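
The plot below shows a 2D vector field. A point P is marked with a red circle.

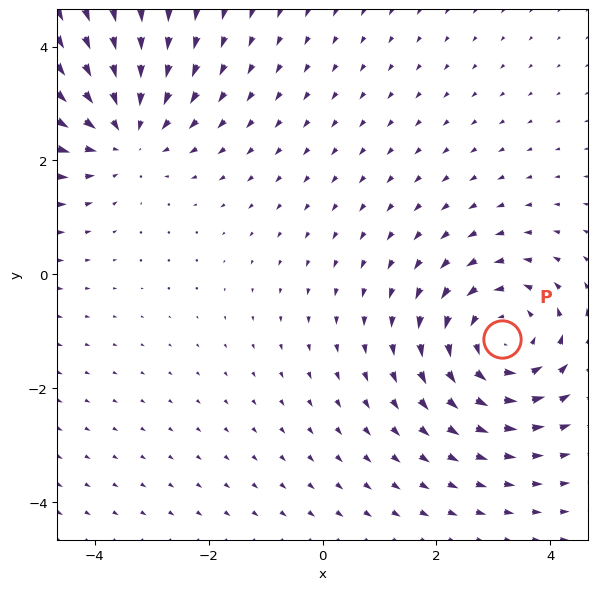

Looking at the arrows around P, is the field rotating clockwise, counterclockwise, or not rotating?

counterclockwise

Near P at (3.2, -1.1) the arrows circulate counterclockwise. The curl (z-component) there is about +3; positive curl means counterclockwise rotation.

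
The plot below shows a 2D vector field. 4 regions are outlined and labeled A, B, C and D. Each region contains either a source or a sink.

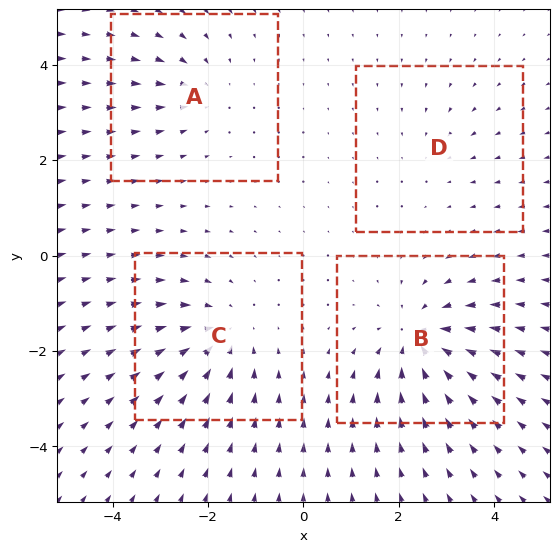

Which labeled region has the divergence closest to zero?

D

Divergence at each region's feature centre — A: about -3, B: about -6, C: about -5, D: about -2. Region D is closest to zero.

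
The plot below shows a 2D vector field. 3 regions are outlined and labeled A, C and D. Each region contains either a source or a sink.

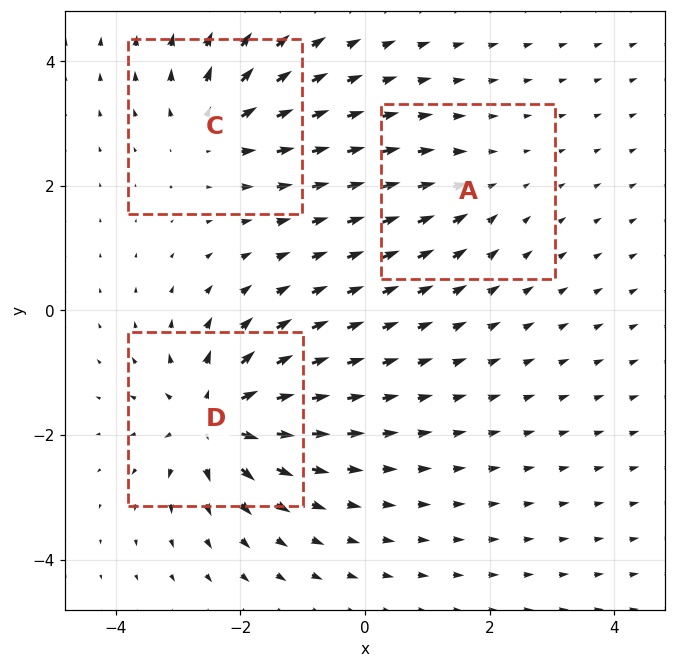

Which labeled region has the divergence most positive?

D

Divergence at each region's feature centre — A: about -2, C: about +4, D: about +6. Region D is most positive.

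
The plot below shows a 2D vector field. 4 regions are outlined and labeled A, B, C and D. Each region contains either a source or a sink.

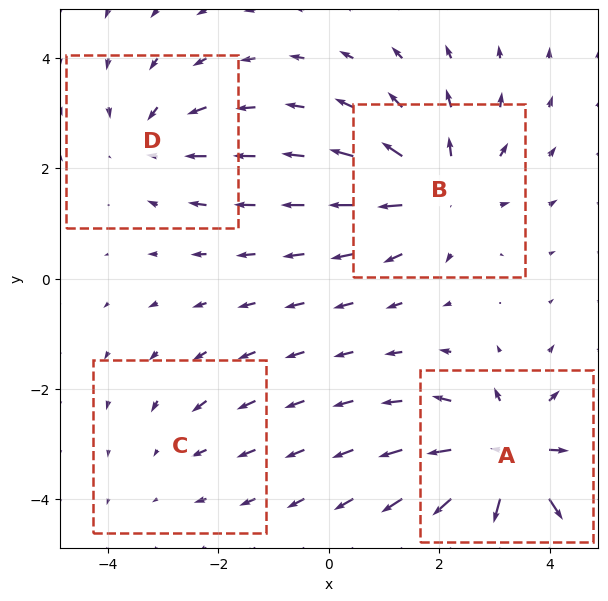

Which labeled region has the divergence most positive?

A

Divergence at each region's feature centre — A: about +7, B: about +5, C: about -2, D: about -4. Region A is most positive.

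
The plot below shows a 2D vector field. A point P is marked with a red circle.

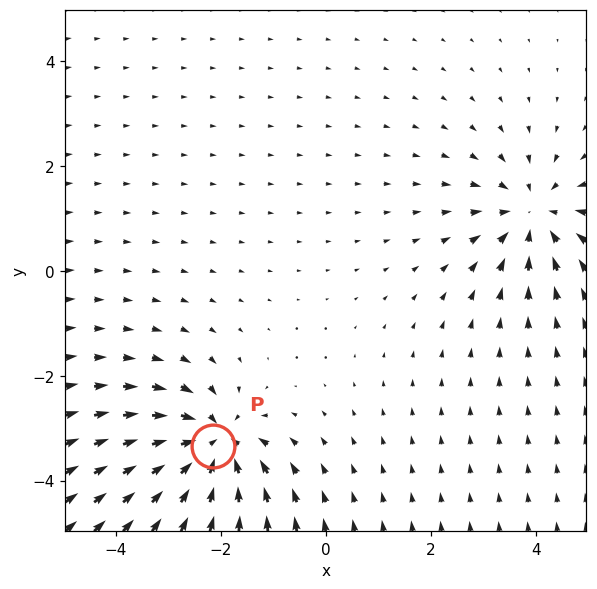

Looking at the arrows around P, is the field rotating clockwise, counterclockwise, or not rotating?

not rotating

Near P at (-2.2, -3.3) the arrows show no circulation. The curl there is ≈0.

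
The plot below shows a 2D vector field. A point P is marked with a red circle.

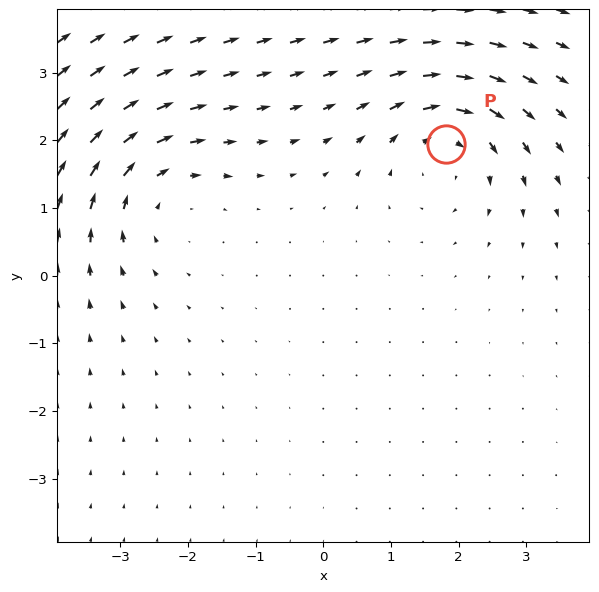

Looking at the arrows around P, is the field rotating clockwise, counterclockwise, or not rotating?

Near P at (1.8, 1.9) the arrows circulate clockwise. The curl (z-component) there is about -4; negative curl means clockwise rotation.

clockwise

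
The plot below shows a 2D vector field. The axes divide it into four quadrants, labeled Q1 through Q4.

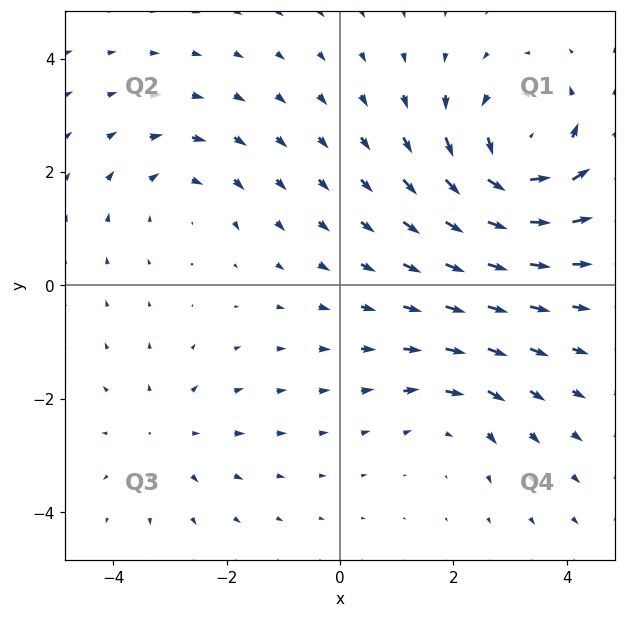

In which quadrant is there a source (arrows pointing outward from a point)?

Q3

The source sits at approximately (-3.1, -2.6), which lies in quadrant Q3. The divergence there is about +2, positive as expected for a source.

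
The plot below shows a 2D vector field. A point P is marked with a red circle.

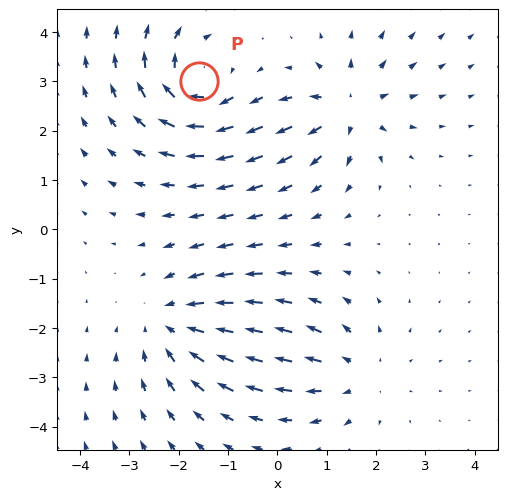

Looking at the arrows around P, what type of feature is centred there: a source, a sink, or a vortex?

vortex

At P (-1.6, 3.0) the arrows circulate clockwise. Divergence ≈0, curl about -6 — near-zero divergence with nonzero curl is a vortex.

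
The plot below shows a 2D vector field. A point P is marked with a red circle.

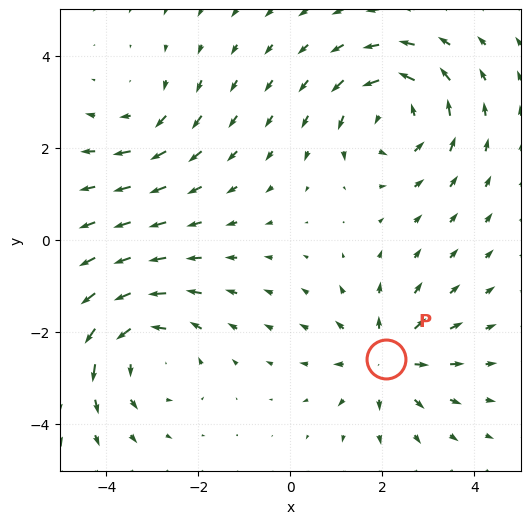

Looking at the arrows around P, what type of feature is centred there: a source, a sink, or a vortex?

At P (2.1, -2.6) the arrows spread outward. Divergence about +4, curl ≈0 — positive divergence with near-zero curl is a source.

source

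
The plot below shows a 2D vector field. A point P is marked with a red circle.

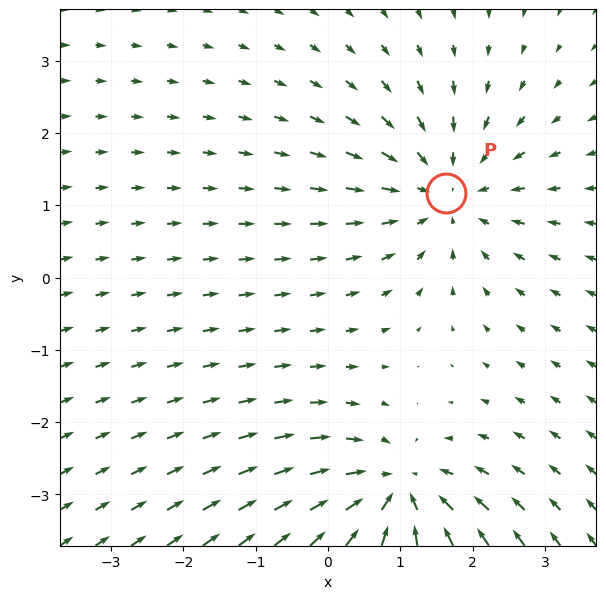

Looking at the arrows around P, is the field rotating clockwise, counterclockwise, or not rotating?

not rotating

Near P at (1.6, 1.2) the arrows show no circulation. The curl there is ≈0.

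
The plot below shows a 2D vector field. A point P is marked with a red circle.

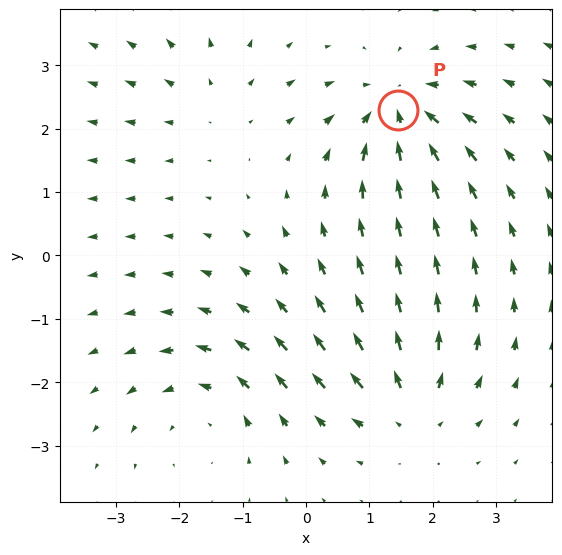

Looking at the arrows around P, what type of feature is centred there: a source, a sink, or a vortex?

sink

At P (1.5, 2.3) the arrows converge inward. Divergence about -5, curl ≈0 — negative divergence with near-zero curl is a sink.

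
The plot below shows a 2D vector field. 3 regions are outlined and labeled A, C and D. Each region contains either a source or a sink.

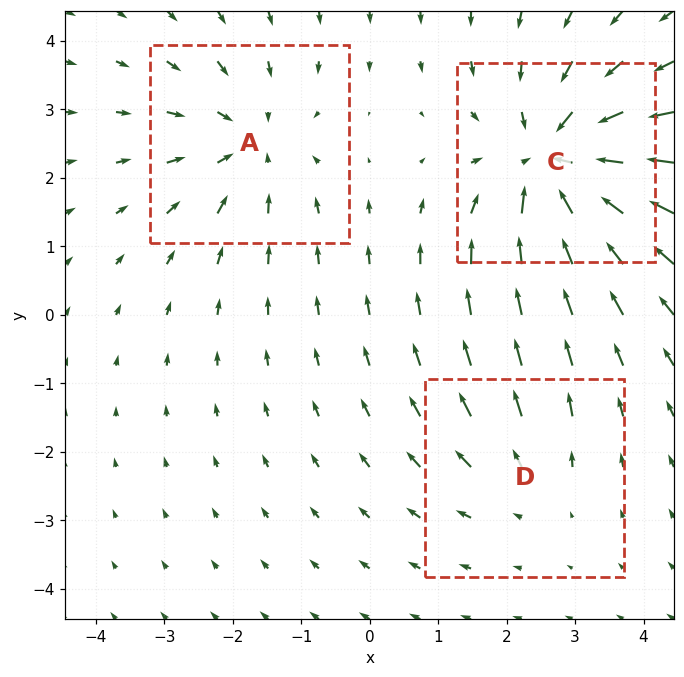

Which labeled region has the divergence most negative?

C

Divergence at each region's feature centre — A: about -3, C: about -4, D: about +2. Region C is most negative.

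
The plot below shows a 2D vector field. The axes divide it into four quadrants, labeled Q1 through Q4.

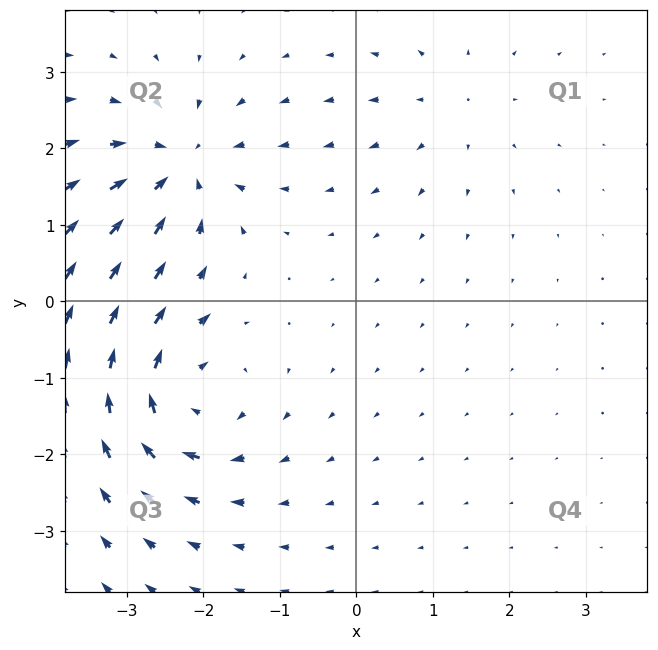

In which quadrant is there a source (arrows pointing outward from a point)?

Q1

The source sits at approximately (1.2, 2.6), which lies in quadrant Q1. The divergence there is about +2, positive as expected for a source.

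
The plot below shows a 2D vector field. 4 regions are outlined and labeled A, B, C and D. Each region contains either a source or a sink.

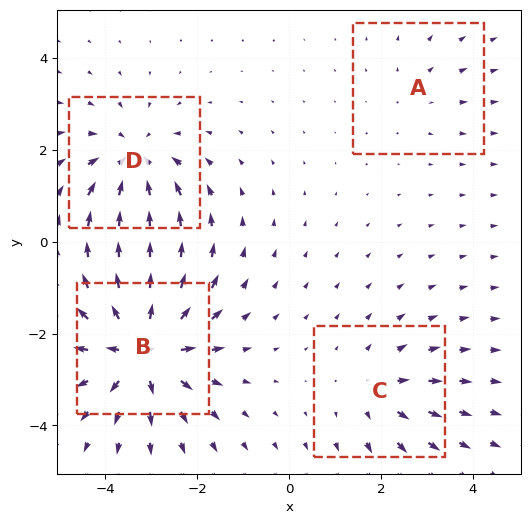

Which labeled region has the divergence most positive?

B

Divergence at each region's feature centre — A: about +2, B: about +7, C: about +3, D: about -5. Region B is most positive.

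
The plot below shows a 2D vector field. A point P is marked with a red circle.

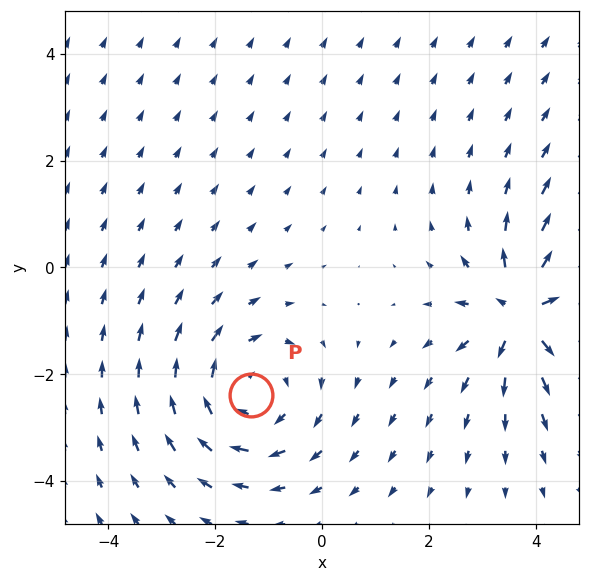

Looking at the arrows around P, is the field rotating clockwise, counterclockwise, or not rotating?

Near P at (-1.3, -2.4) the arrows circulate clockwise. The curl (z-component) there is about -3; negative curl means clockwise rotation.

clockwise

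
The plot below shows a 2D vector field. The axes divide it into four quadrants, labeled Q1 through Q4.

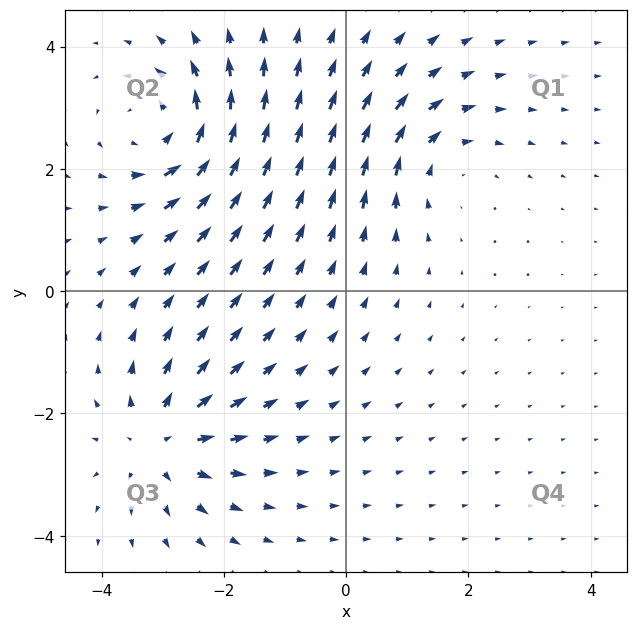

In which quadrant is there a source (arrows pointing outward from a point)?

Q3

The source sits at approximately (-3.0, -2.5), which lies in quadrant Q3. The divergence there is about +5, positive as expected for a source.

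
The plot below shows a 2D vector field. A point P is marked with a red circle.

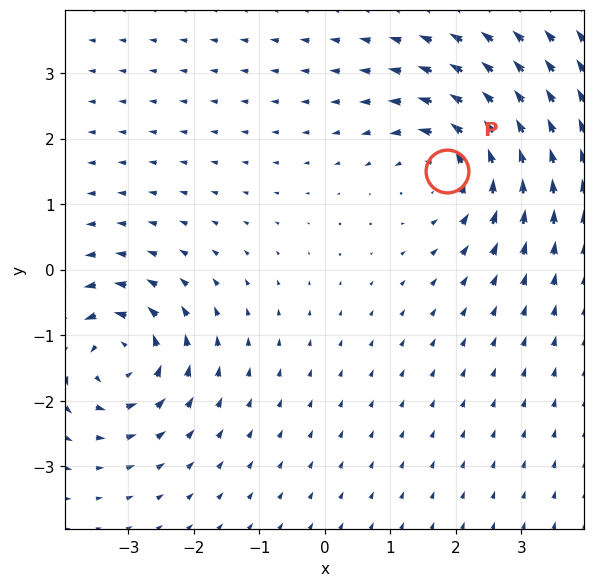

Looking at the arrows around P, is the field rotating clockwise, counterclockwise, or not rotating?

counterclockwise

Near P at (1.9, 1.5) the arrows circulate counterclockwise. The curl (z-component) there is about +3; positive curl means counterclockwise rotation.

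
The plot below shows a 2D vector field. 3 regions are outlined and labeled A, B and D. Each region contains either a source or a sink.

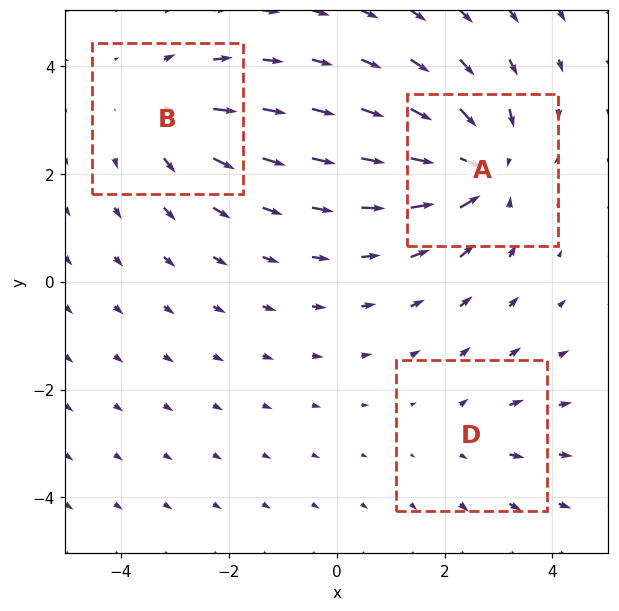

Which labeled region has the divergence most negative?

A

Divergence at each region's feature centre — A: about -5, B: about +3, D: about +2. Region A is most negative.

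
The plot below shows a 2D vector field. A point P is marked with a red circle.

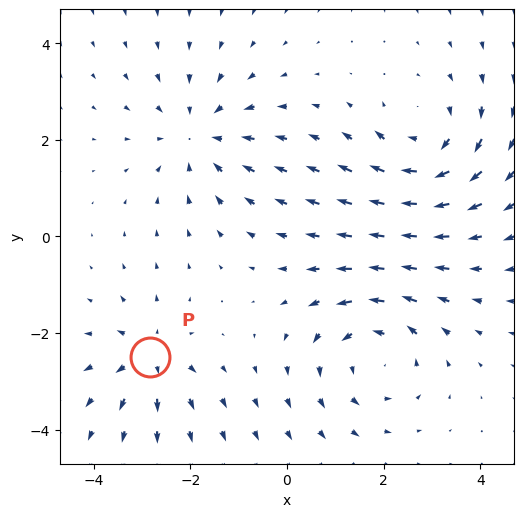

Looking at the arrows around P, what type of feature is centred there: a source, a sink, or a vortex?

source

At P (-2.8, -2.5) the arrows spread outward. Divergence about +4, curl ≈0 — positive divergence with near-zero curl is a source.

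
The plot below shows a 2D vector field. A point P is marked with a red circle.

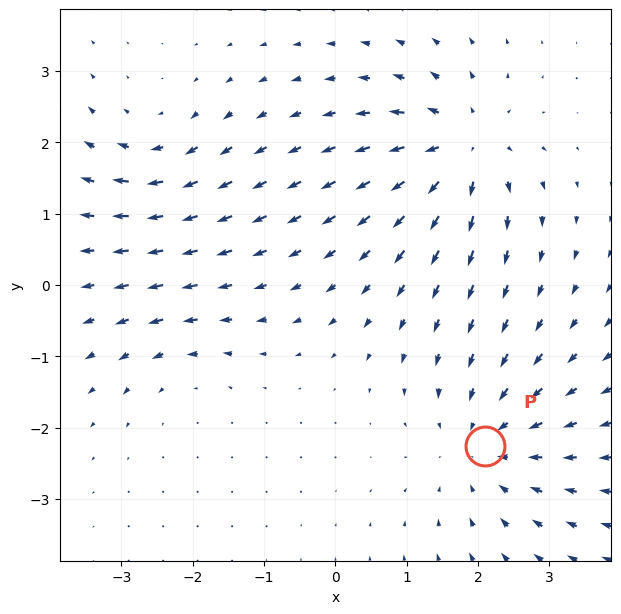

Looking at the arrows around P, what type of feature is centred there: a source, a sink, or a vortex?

sink

At P (2.1, -2.3) the arrows converge inward. Divergence about -4, curl ≈0 — negative divergence with near-zero curl is a sink.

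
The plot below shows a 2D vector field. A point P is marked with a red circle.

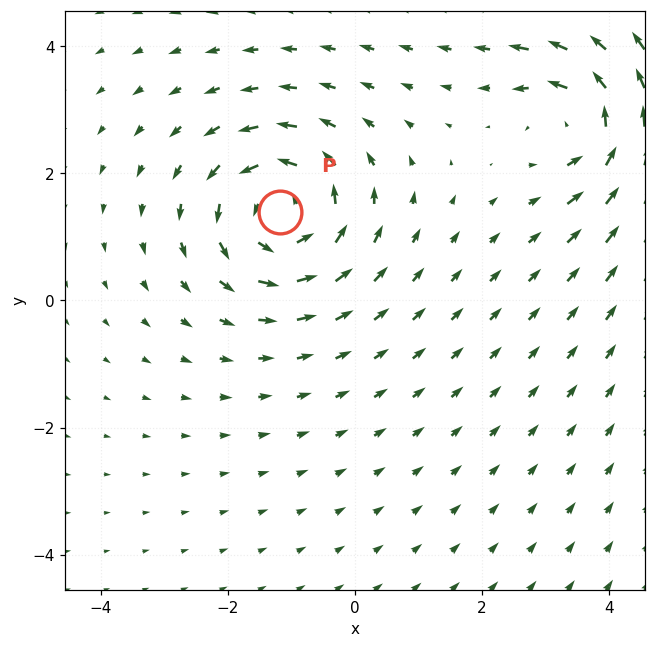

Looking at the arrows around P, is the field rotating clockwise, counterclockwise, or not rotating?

counterclockwise

Near P at (-1.2, 1.4) the arrows circulate counterclockwise. The curl (z-component) there is about +4; positive curl means counterclockwise rotation.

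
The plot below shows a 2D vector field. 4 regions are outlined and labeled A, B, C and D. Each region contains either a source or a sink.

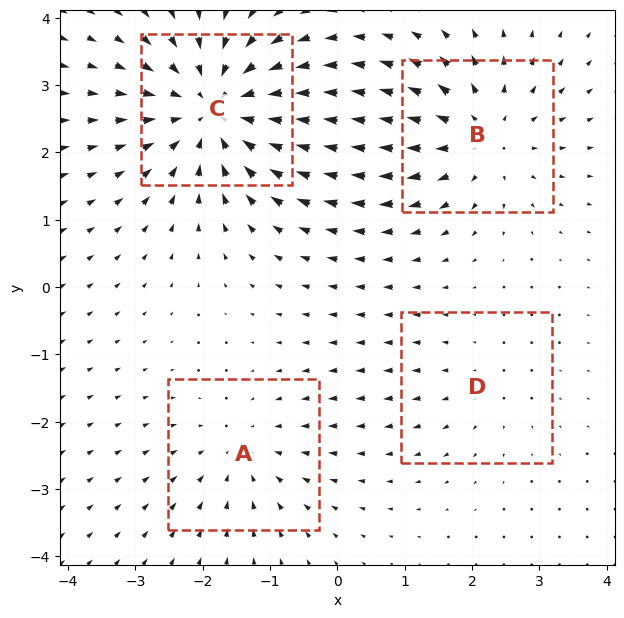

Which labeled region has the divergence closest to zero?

Divergence at each region's feature centre — A: about -3, B: about +4, C: about -6, D: about +2. Region D is closest to zero.

D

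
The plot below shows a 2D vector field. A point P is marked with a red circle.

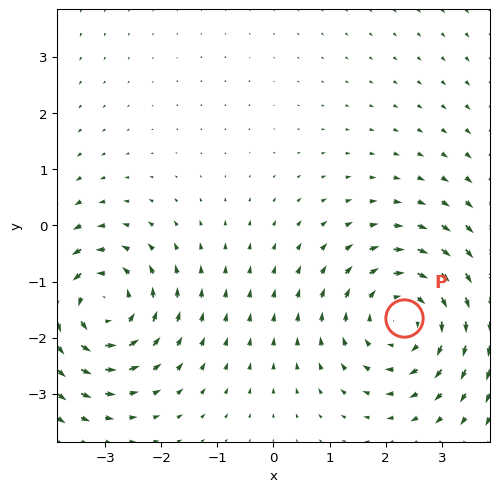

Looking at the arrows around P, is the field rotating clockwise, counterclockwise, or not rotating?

Near P at (2.3, -1.6) the arrows circulate clockwise. The curl (z-component) there is about -4; negative curl means clockwise rotation.

clockwise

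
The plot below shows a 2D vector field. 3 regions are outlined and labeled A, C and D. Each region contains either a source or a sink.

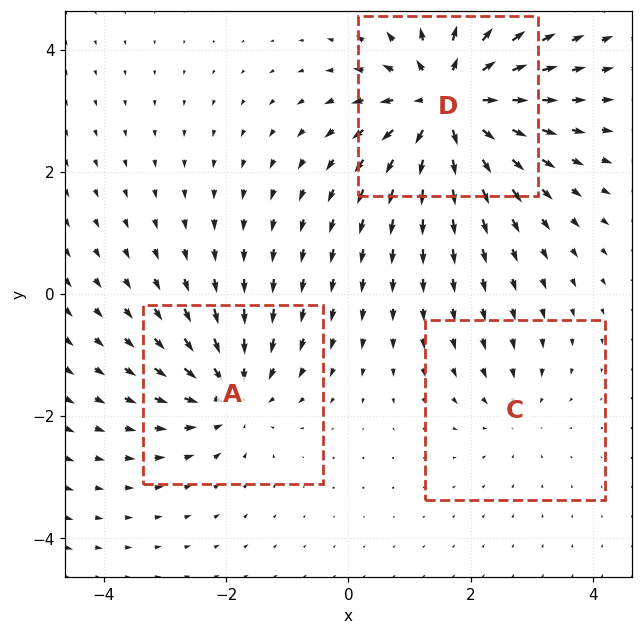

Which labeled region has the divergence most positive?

D

Divergence at each region's feature centre — A: about -4, C: about -2, D: about +6. Region D is most positive.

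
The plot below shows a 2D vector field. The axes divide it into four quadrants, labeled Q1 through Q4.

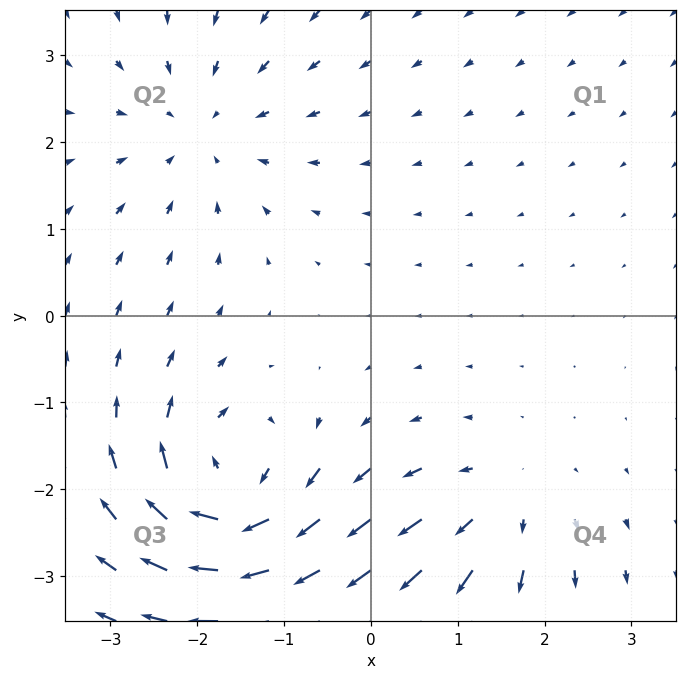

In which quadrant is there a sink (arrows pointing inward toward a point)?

Q2

The sink sits at approximately (-2.0, 2.1), which lies in quadrant Q2. The divergence there is about -3, negative as expected for a sink.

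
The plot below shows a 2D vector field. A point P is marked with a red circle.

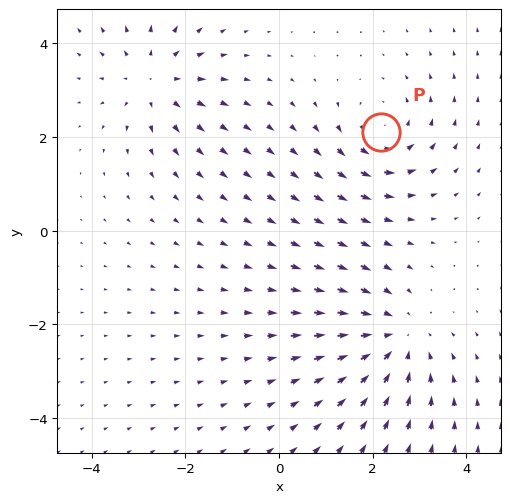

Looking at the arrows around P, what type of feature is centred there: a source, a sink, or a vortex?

At P (2.2, 2.1) the arrows circulate counterclockwise. Divergence ≈0, curl about +4 — near-zero divergence with nonzero curl is a vortex.

vortex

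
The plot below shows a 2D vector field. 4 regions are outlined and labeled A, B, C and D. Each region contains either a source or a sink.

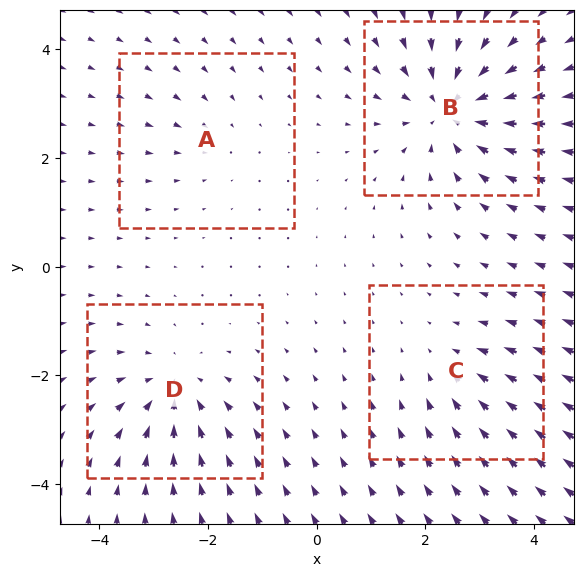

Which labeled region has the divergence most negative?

Divergence at each region's feature centre — A: about -2, B: about -6, C: about -3, D: about -5. Region B is most negative.

B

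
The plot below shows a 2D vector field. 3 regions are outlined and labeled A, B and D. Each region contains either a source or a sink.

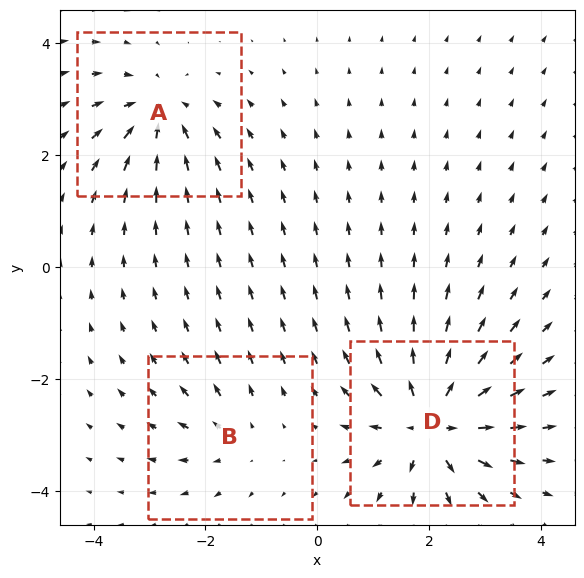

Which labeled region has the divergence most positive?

D

Divergence at each region's feature centre — A: about -4, B: about +2, D: about +6. Region D is most positive.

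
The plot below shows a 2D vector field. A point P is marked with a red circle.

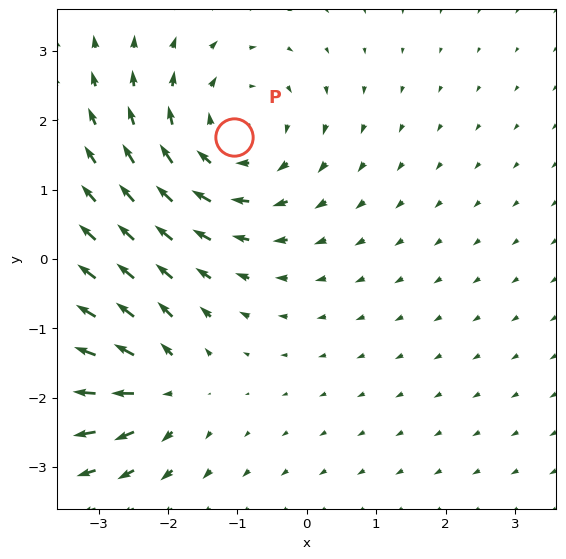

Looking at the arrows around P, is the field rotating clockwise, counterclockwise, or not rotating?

Near P at (-1.1, 1.8) the arrows circulate clockwise. The curl (z-component) there is about -4; negative curl means clockwise rotation.

clockwise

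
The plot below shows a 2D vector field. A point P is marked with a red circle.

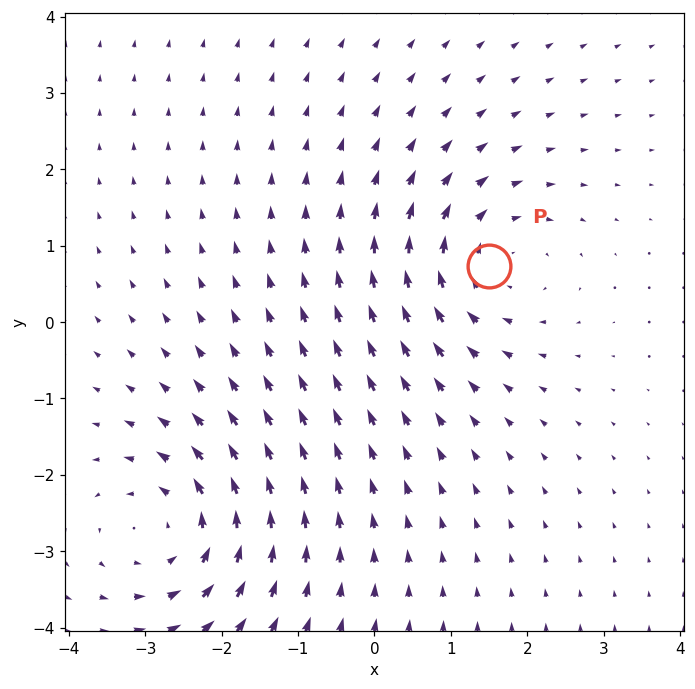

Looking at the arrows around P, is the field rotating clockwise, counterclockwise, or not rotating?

clockwise

Near P at (1.5, 0.7) the arrows circulate clockwise. The curl (z-component) there is about -3; negative curl means clockwise rotation.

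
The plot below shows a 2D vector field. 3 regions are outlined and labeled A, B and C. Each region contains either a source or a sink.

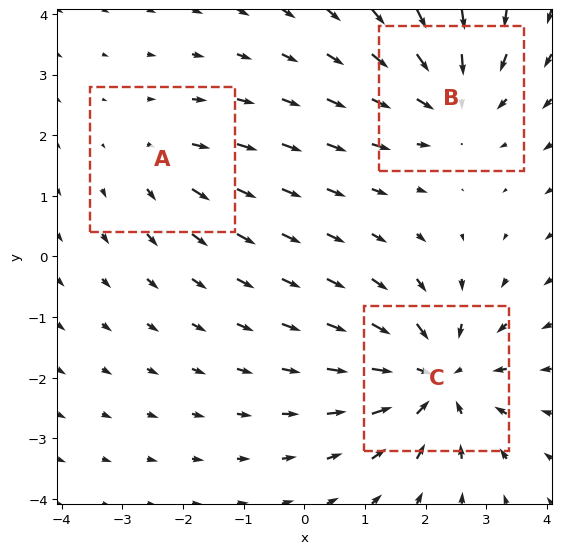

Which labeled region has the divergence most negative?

C

Divergence at each region's feature centre — A: about +2, B: about -3, C: about -4. Region C is most negative.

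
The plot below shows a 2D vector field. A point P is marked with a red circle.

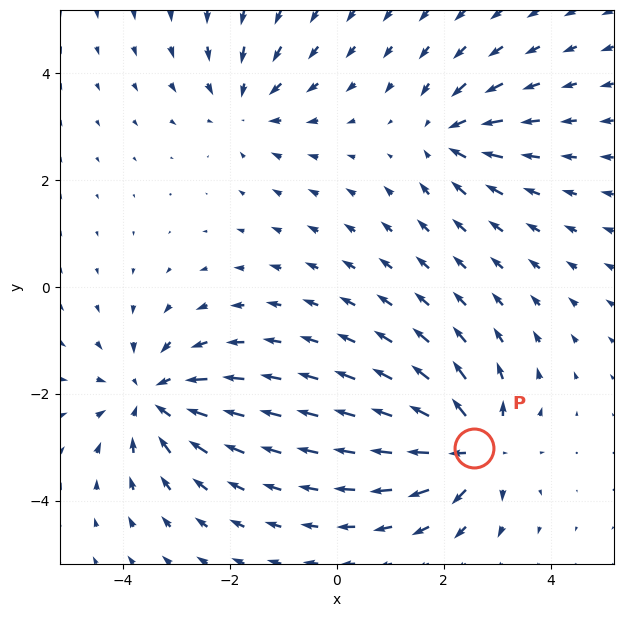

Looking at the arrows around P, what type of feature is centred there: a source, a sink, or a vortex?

At P (2.6, -3.0) the arrows spread outward. Divergence about +6, curl ≈0 — positive divergence with near-zero curl is a source.

source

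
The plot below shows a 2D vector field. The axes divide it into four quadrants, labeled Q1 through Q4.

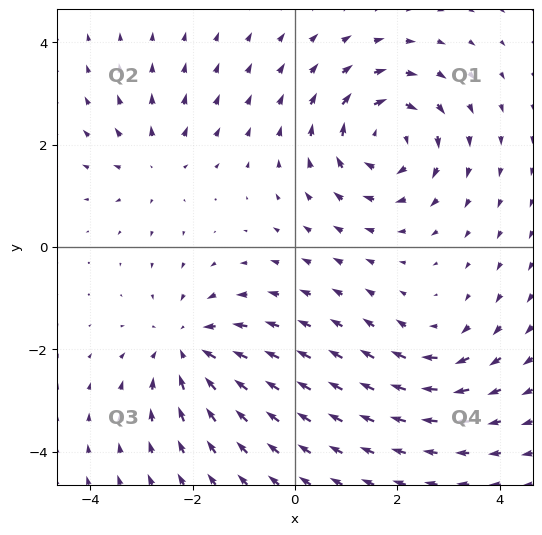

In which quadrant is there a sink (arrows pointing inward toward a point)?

The sink sits at approximately (-2.1, -2.0), which lies in quadrant Q3. The divergence there is about -4, negative as expected for a sink.

Q3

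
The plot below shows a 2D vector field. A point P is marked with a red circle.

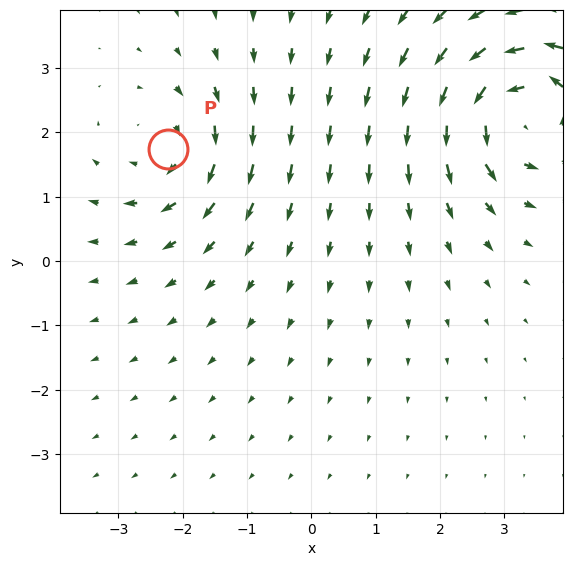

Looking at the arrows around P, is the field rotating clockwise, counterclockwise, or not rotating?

Near P at (-2.2, 1.7) the arrows circulate clockwise. The curl (z-component) there is about -3; negative curl means clockwise rotation.

clockwise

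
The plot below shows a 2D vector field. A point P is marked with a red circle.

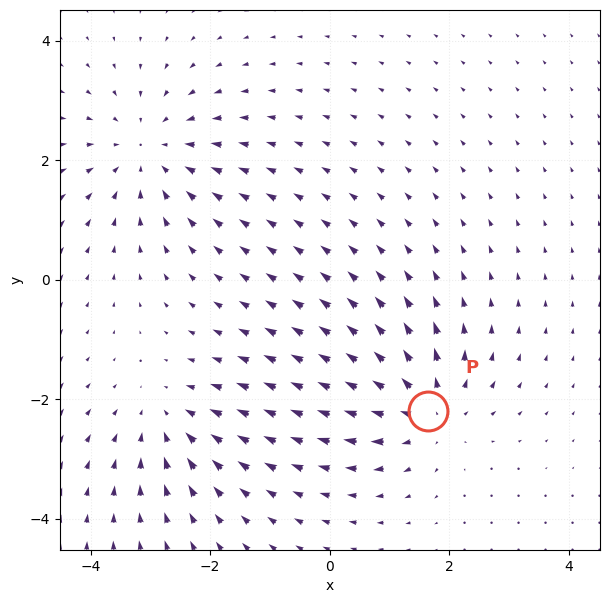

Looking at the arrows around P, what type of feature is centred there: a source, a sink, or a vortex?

At P (1.6, -2.2) the arrows spread outward. Divergence about +4, curl ≈0 — positive divergence with near-zero curl is a source.

source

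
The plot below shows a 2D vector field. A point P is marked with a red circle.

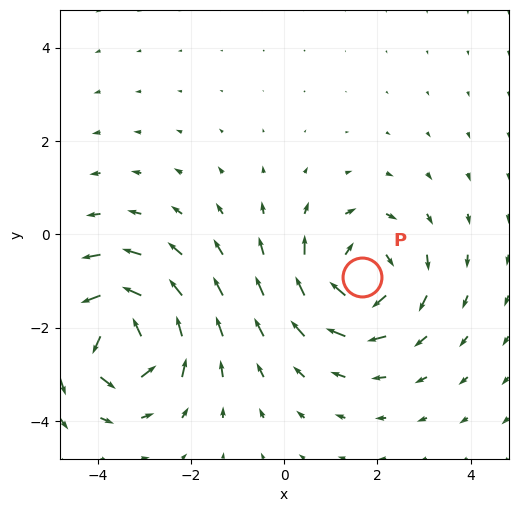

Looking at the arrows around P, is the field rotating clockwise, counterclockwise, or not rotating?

Near P at (1.7, -0.9) the arrows circulate clockwise. The curl (z-component) there is about -3; negative curl means clockwise rotation.

clockwise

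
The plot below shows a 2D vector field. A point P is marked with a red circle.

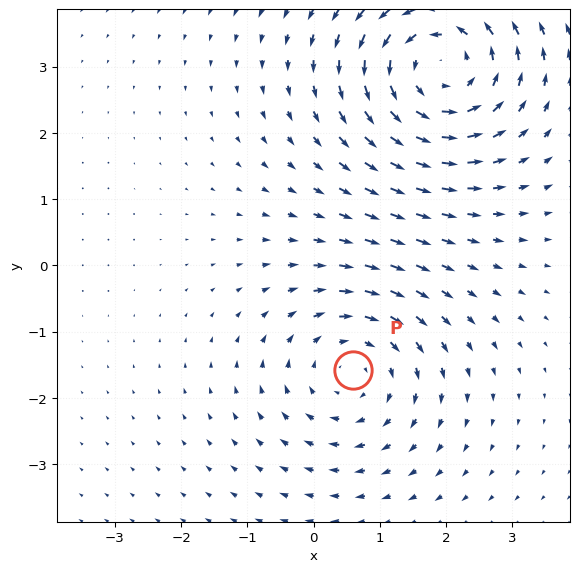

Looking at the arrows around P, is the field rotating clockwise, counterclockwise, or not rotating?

clockwise

Near P at (0.6, -1.6) the arrows circulate clockwise. The curl (z-component) there is about -3; negative curl means clockwise rotation.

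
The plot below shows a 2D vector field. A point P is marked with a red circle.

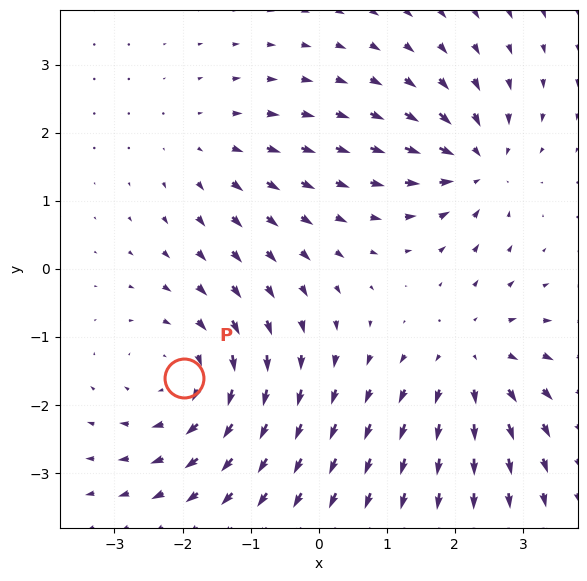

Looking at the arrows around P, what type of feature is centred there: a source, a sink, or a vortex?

At P (-2.0, -1.6) the arrows circulate clockwise. Divergence ≈0, curl about -4 — near-zero divergence with nonzero curl is a vortex.

vortex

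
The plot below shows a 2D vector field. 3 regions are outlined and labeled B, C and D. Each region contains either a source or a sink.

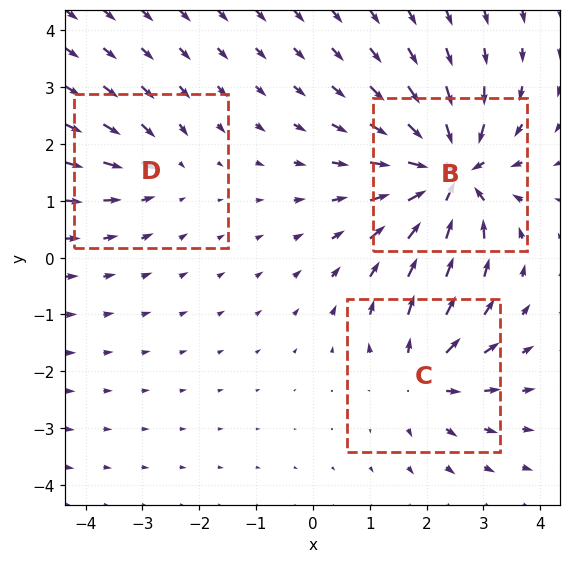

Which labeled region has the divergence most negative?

Divergence at each region's feature centre — B: about -7, C: about +4, D: about -3. Region B is most negative.

B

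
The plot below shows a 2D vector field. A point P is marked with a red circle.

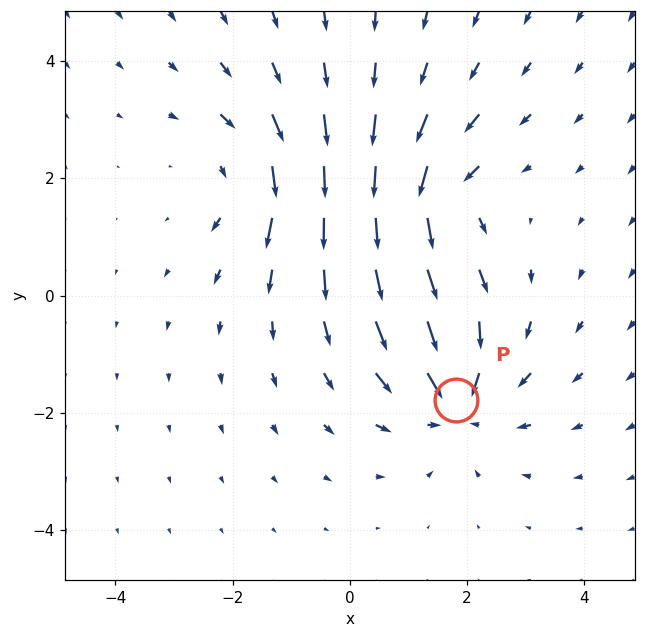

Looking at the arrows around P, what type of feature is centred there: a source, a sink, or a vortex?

At P (1.8, -1.8) the arrows converge inward. Divergence about -5, curl ≈0 — negative divergence with near-zero curl is a sink.

sink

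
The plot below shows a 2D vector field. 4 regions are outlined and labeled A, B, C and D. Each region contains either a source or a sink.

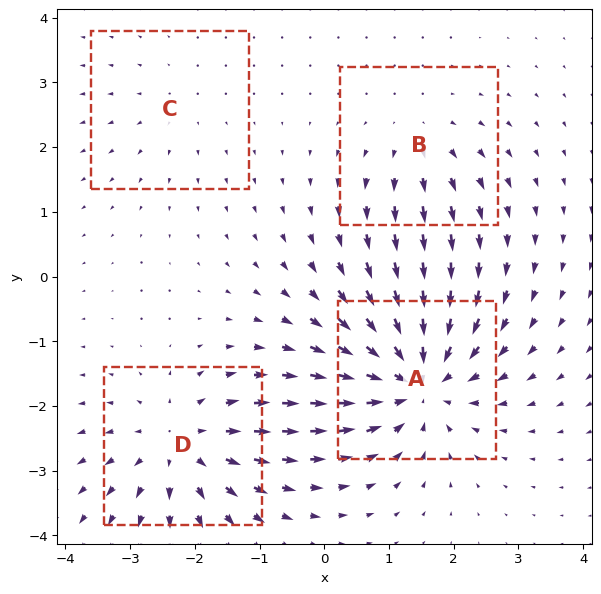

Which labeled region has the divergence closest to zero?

C

Divergence at each region's feature centre — A: about -7, B: about +3, C: about +2, D: about +5. Region C is closest to zero.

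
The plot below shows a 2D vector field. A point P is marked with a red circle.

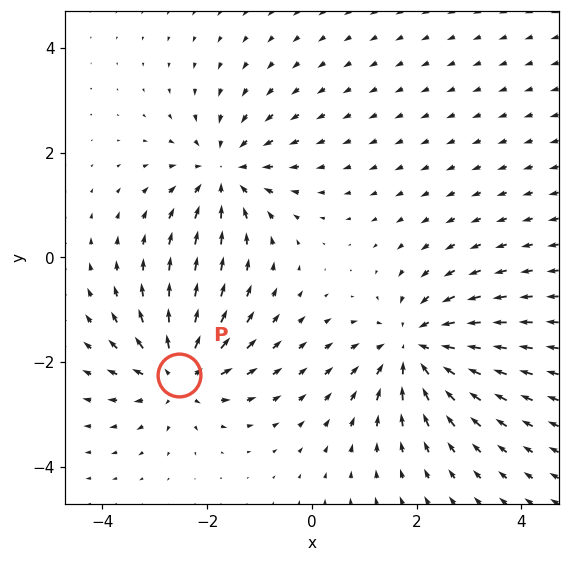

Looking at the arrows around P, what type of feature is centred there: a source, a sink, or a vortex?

At P (-2.5, -2.2) the arrows spread outward. Divergence about +4, curl ≈0 — positive divergence with near-zero curl is a source.

source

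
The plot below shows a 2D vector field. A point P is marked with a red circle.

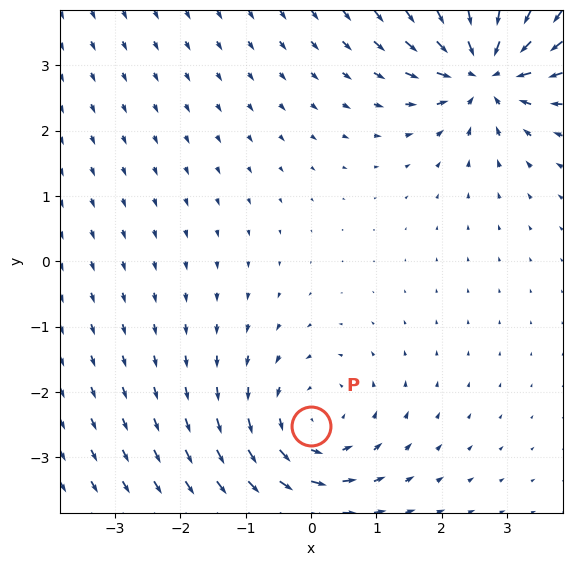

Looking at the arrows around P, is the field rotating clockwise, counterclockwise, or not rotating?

counterclockwise

Near P at (0.0, -2.5) the arrows circulate counterclockwise. The curl (z-component) there is about +2; positive curl means counterclockwise rotation.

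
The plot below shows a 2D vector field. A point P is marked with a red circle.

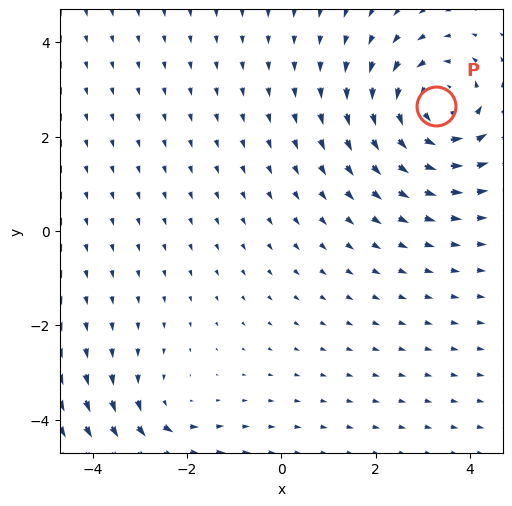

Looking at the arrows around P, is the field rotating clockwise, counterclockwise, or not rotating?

counterclockwise

Near P at (3.3, 2.6) the arrows circulate counterclockwise. The curl (z-component) there is about +4; positive curl means counterclockwise rotation.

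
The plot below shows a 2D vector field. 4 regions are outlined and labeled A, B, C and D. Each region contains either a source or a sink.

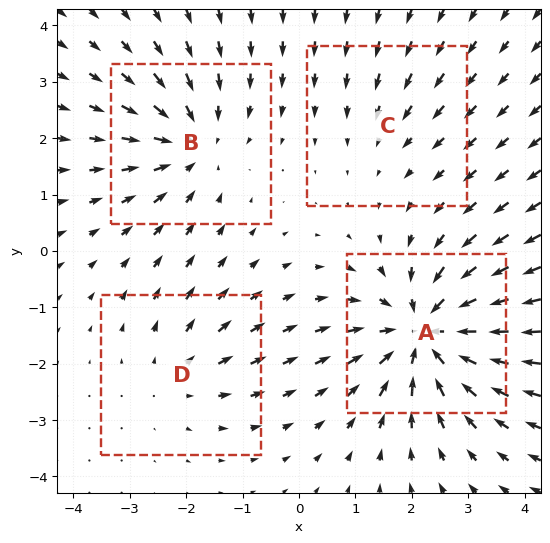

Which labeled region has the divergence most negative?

Divergence at each region's feature centre — A: about -7, B: about -5, C: about -2, D: about +3. Region A is most negative.

A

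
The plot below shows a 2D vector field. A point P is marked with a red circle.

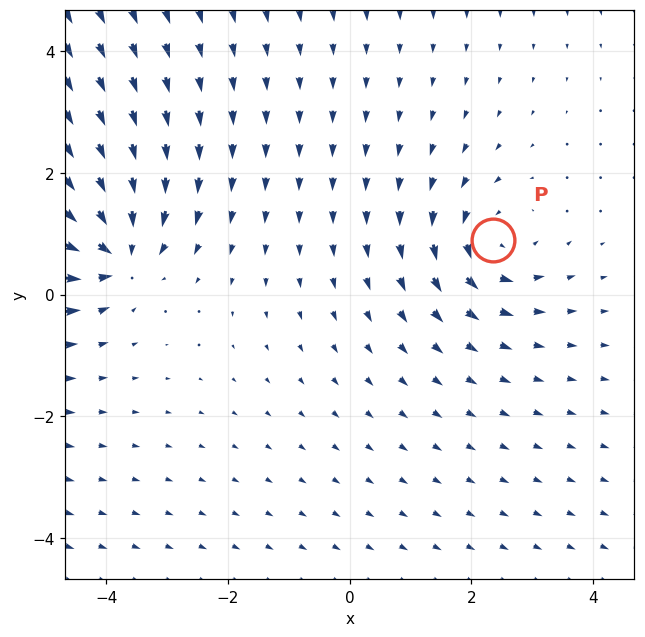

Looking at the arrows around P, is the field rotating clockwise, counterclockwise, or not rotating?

counterclockwise

Near P at (2.4, 0.9) the arrows circulate counterclockwise. The curl (z-component) there is about +3; positive curl means counterclockwise rotation.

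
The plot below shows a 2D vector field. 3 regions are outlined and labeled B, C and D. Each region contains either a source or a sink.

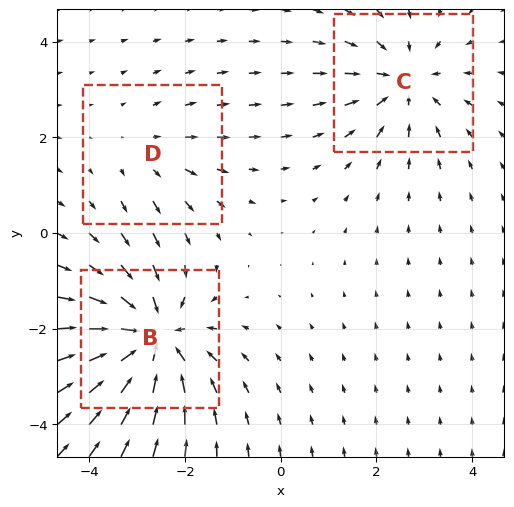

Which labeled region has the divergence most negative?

B

Divergence at each region's feature centre — B: about -5, C: about -3, D: about +2. Region B is most negative.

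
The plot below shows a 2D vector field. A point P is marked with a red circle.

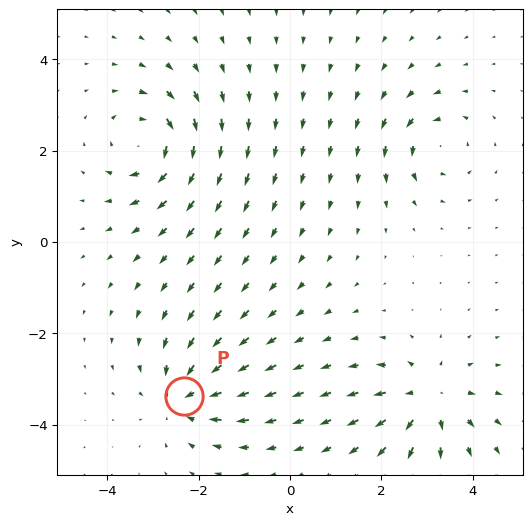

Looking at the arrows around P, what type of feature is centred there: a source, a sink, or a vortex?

sink

At P (-2.3, -3.4) the arrows converge inward. Divergence about -5, curl ≈0 — negative divergence with near-zero curl is a sink.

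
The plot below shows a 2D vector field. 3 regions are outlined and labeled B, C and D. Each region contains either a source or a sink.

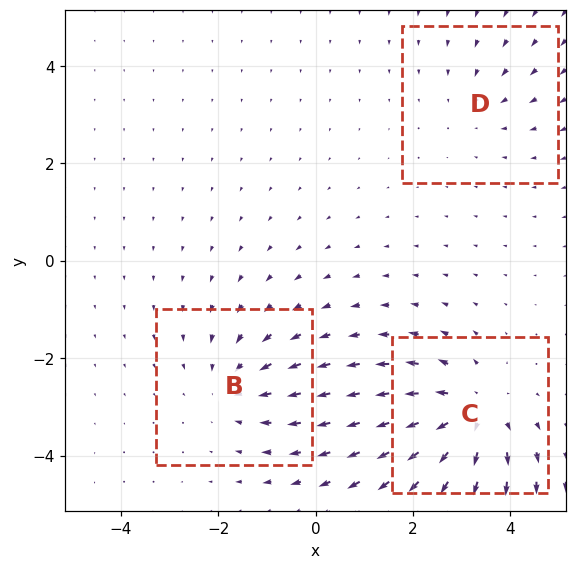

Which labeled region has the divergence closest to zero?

D

Divergence at each region's feature centre — B: about -3, C: about +4, D: about -2. Region D is closest to zero.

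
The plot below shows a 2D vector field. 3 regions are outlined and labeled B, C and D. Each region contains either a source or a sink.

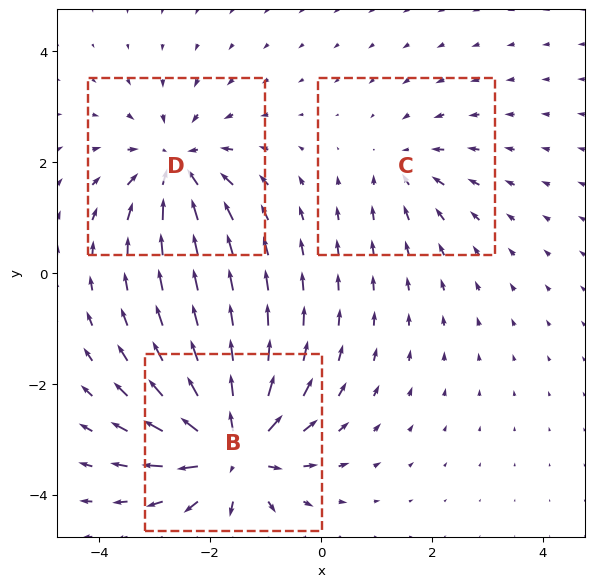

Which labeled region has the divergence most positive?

B

Divergence at each region's feature centre — B: about +5, C: about -2, D: about -4. Region B is most positive.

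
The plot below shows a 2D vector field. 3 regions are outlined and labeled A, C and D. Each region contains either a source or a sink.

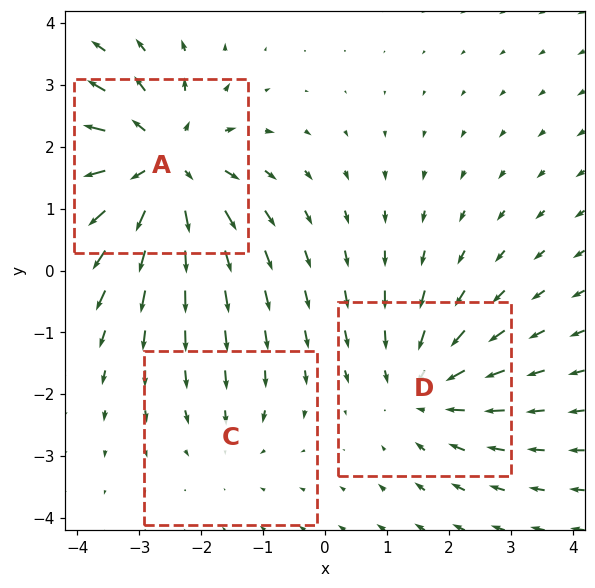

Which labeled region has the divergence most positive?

Divergence at each region's feature centre — A: about +5, C: about -2, D: about -3. Region A is most positive.

A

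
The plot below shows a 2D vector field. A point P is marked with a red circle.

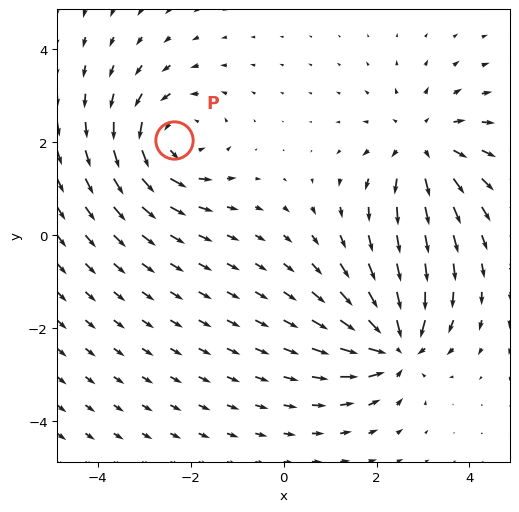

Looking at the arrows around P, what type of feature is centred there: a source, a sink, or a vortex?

At P (-2.4, 2.1) the arrows circulate counterclockwise. Divergence ≈0, curl about +4 — near-zero divergence with nonzero curl is a vortex.

vortex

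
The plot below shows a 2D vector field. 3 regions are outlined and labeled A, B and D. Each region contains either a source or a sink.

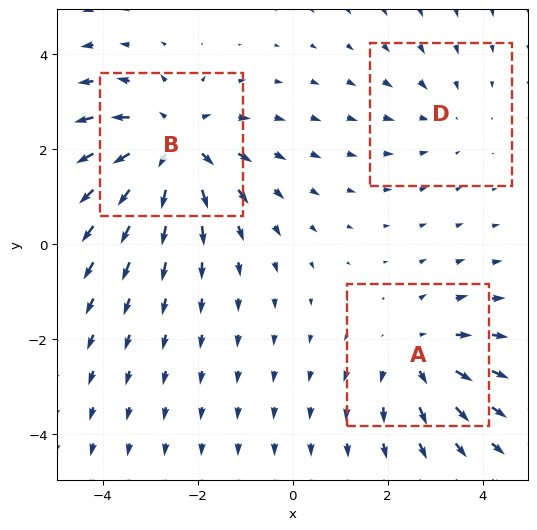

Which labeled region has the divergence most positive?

B

Divergence at each region's feature centre — A: about +3, B: about +4, D: about -2. Region B is most positive.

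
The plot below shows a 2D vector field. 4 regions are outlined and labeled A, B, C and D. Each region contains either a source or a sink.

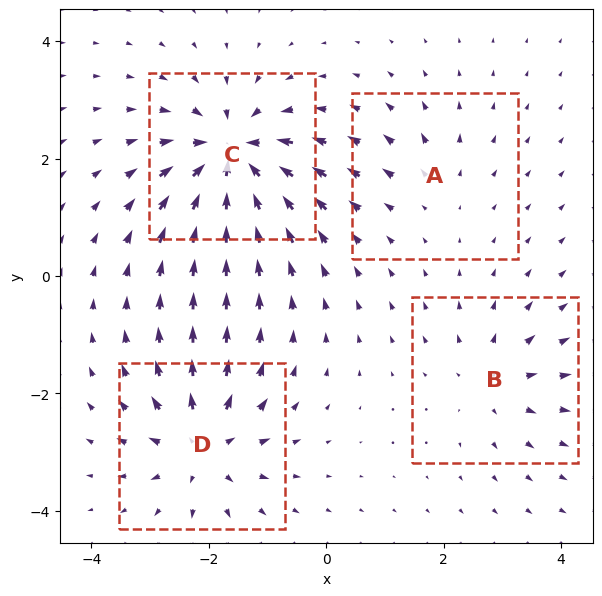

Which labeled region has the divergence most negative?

Divergence at each region's feature centre — A: about +2, B: about +4, C: about -8, D: about +6. Region C is most negative.

C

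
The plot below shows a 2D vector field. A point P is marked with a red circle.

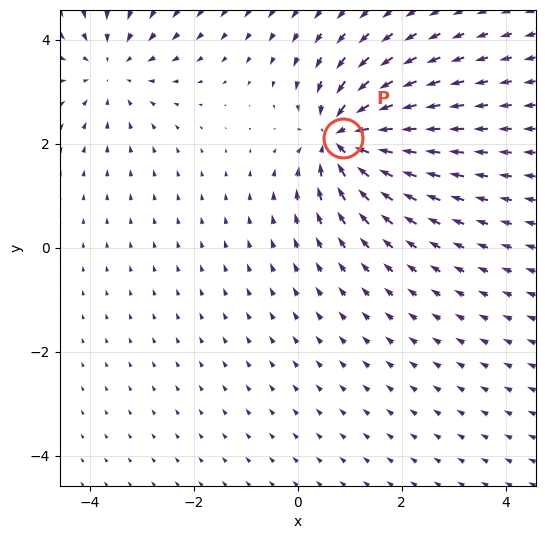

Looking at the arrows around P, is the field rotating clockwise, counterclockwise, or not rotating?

not rotating

Near P at (0.9, 2.1) the arrows show no circulation. The curl there is ≈0.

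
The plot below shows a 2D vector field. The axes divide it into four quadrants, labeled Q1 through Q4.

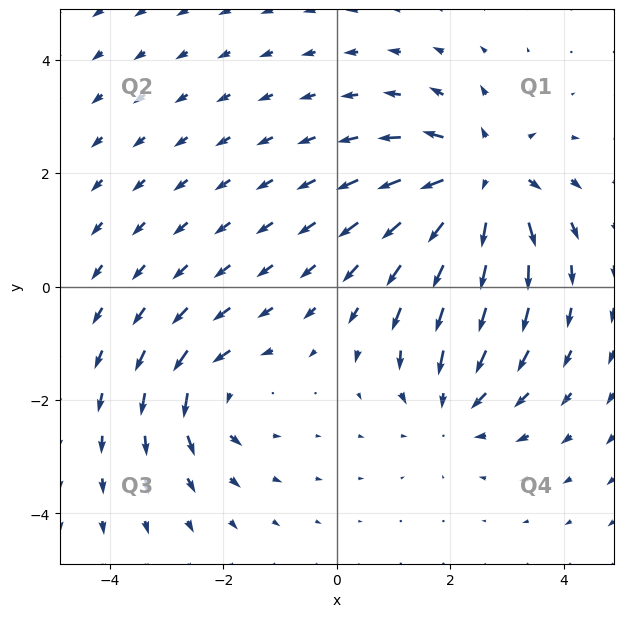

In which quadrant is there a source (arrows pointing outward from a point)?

The source sits at approximately (2.6, 1.9), which lies in quadrant Q1. The divergence there is about +5, positive as expected for a source.

Q1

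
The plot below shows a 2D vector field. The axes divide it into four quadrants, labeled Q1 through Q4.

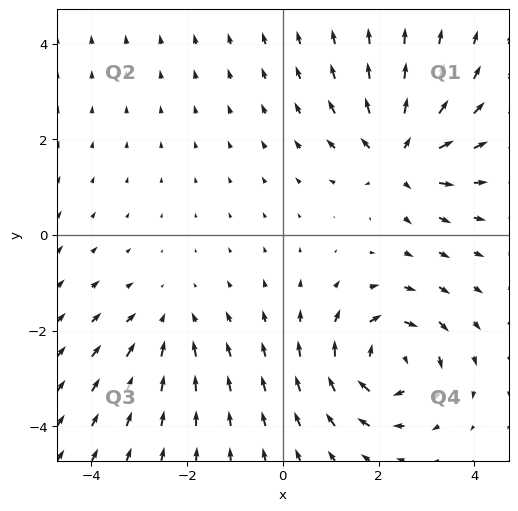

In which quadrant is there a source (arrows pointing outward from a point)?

Q1

The source sits at approximately (2.4, 1.7), which lies in quadrant Q1. The divergence there is about +5, positive as expected for a source.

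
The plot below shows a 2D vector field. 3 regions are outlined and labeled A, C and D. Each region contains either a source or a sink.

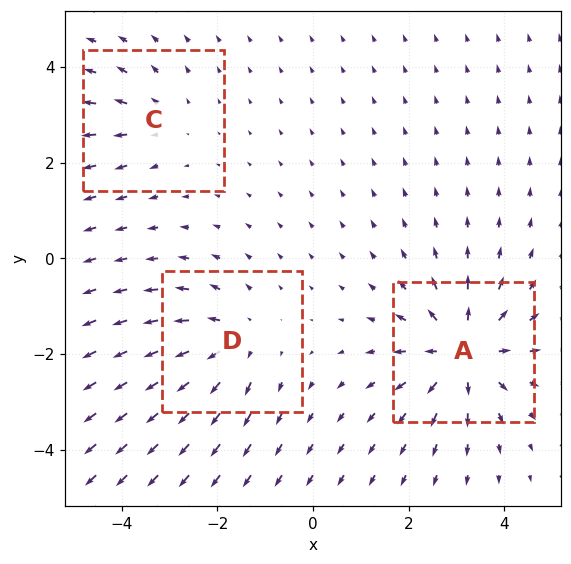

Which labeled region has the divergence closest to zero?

Divergence at each region's feature centre — A: about +5, C: about +2, D: about +3. Region C is closest to zero.

C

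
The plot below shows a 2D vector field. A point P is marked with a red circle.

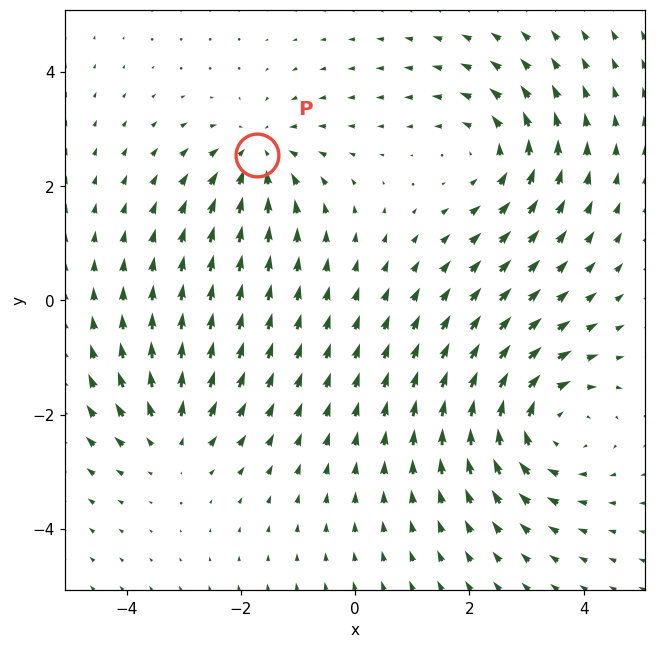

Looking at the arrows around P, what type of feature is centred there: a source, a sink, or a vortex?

At P (-1.7, 2.5) the arrows converge inward. Divergence about -3, curl ≈0 — negative divergence with near-zero curl is a sink.

sink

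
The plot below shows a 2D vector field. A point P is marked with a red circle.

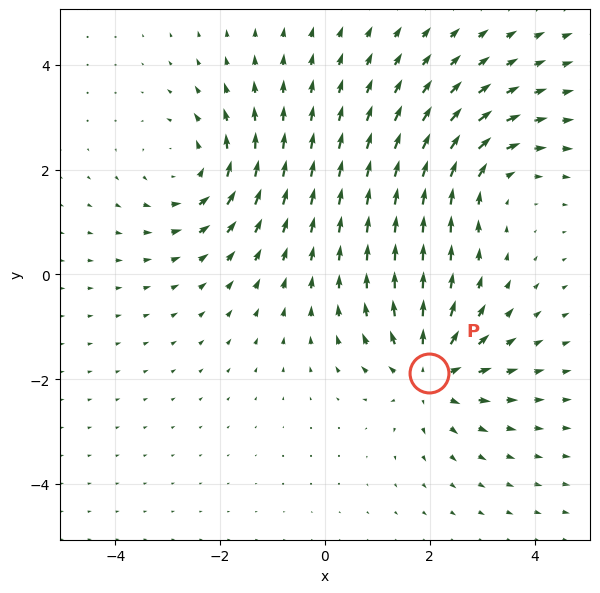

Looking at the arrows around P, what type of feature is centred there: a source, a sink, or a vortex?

At P (2.0, -1.9) the arrows spread outward. Divergence about +4, curl ≈0 — positive divergence with near-zero curl is a source.

source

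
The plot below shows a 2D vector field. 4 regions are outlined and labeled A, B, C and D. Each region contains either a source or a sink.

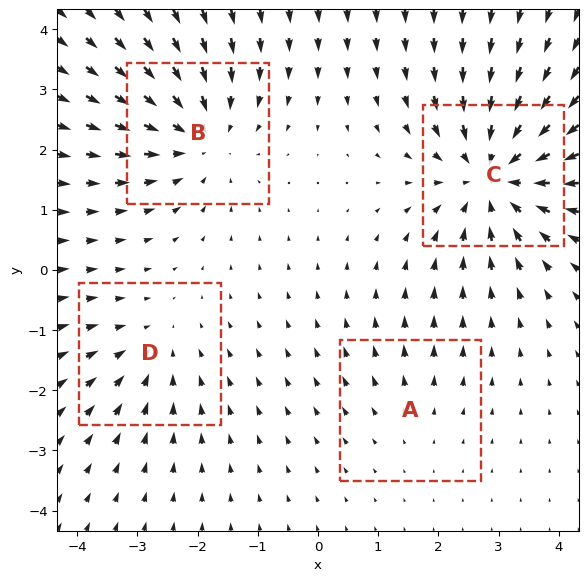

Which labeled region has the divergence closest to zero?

A

Divergence at each region's feature centre — A: about +2, B: about -5, C: about -6, D: about -3. Region A is closest to zero.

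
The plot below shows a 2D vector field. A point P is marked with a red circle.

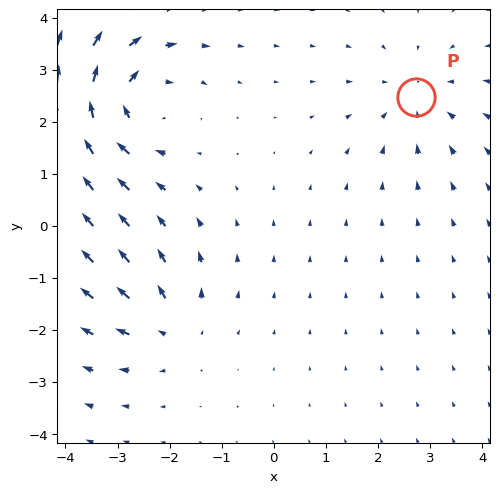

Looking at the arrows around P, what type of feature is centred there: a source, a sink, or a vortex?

At P (2.7, 2.5) the arrows converge inward. Divergence about -2, curl ≈0 — negative divergence with near-zero curl is a sink.

sink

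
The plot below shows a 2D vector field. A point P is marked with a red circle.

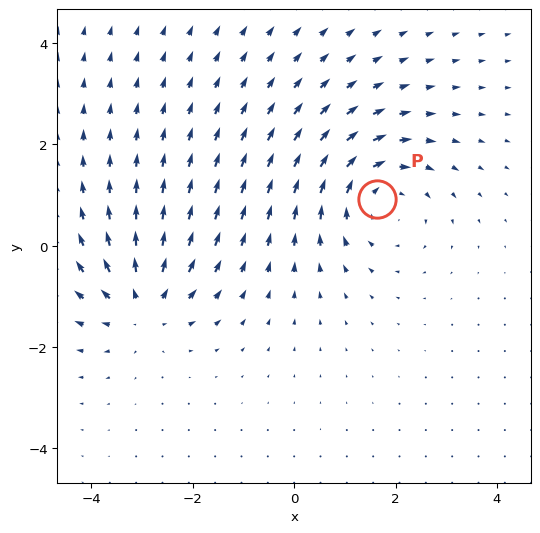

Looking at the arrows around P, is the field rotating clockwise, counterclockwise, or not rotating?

Near P at (1.6, 0.9) the arrows circulate clockwise. The curl (z-component) there is about -3; negative curl means clockwise rotation.

clockwise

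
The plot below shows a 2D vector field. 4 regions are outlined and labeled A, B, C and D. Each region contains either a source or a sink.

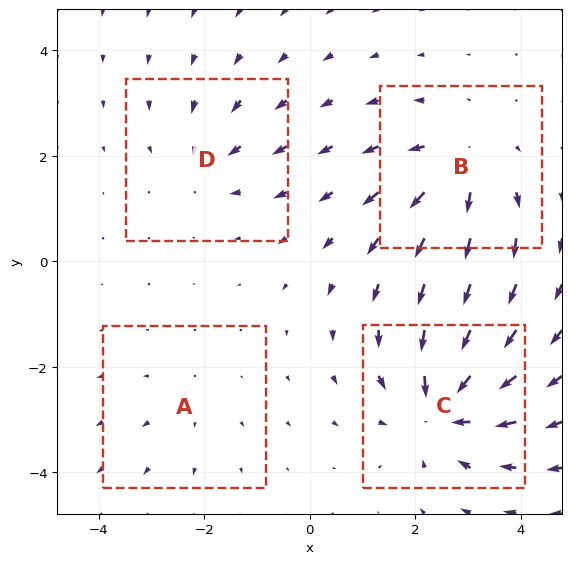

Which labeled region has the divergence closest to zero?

A

Divergence at each region's feature centre — A: about +2, B: about +5, C: about -6, D: about -3. Region A is closest to zero.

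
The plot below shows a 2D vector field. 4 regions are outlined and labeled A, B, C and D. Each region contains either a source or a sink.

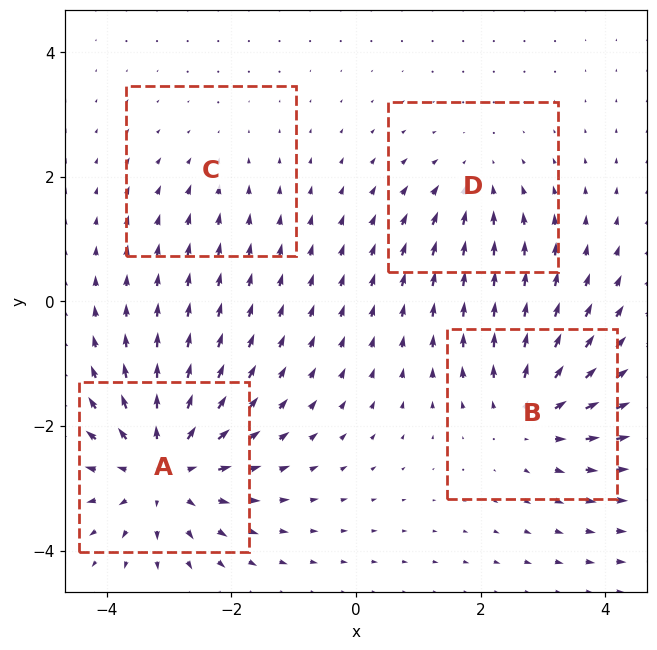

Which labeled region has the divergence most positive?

Divergence at each region's feature centre — A: about +6, B: about +5, C: about -2, D: about -3. Region A is most positive.

A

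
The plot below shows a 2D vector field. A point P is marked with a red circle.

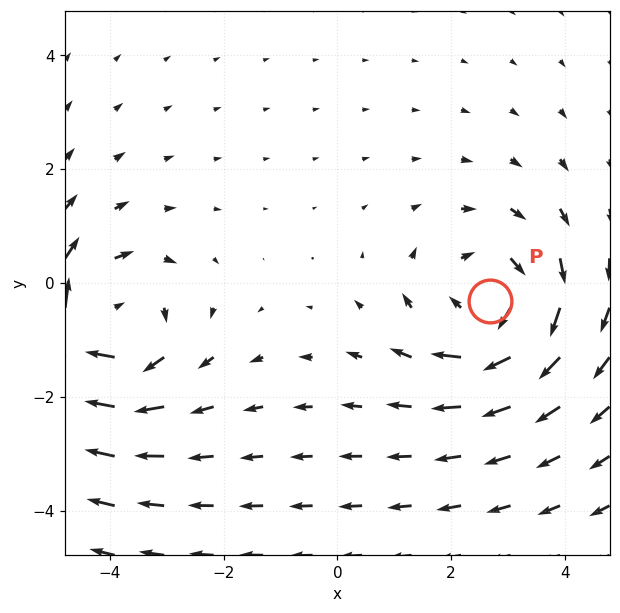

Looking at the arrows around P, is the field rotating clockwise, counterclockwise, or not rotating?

clockwise

Near P at (2.7, -0.3) the arrows circulate clockwise. The curl (z-component) there is about -3; negative curl means clockwise rotation.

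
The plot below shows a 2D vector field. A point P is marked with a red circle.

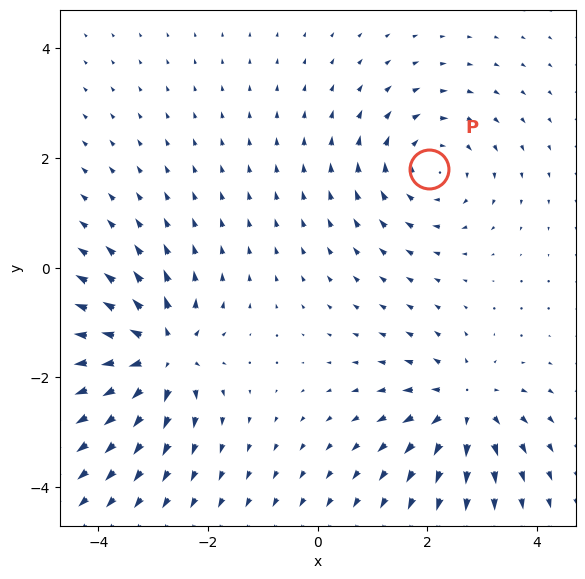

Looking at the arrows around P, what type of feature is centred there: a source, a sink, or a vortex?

At P (2.0, 1.8) the arrows circulate clockwise. Divergence ≈0, curl about -3 — near-zero divergence with nonzero curl is a vortex.

vortex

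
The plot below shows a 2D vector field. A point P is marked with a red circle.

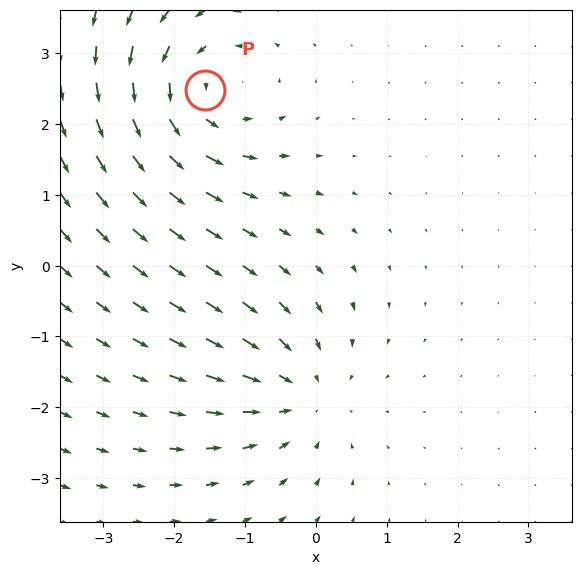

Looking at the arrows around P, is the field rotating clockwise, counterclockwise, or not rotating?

Near P at (-1.6, 2.5) the arrows circulate counterclockwise. The curl (z-component) there is about +4; positive curl means counterclockwise rotation.

counterclockwise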